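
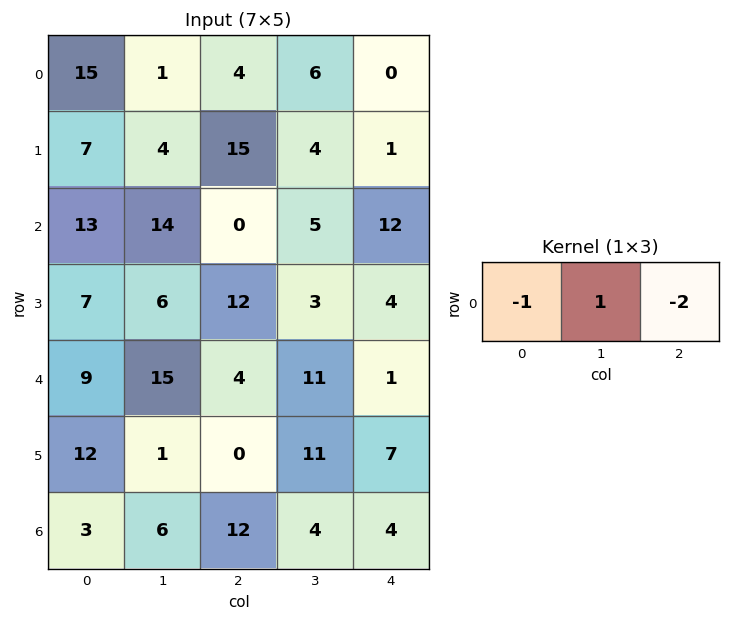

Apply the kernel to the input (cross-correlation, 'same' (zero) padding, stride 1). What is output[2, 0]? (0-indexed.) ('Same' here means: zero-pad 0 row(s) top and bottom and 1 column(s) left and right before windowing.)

The receptive field on the zero-padded input at this output position is [0 13 14]. Elementwise product with the kernel and sum: 0·-1 + 13·1 + 14·-2.

-15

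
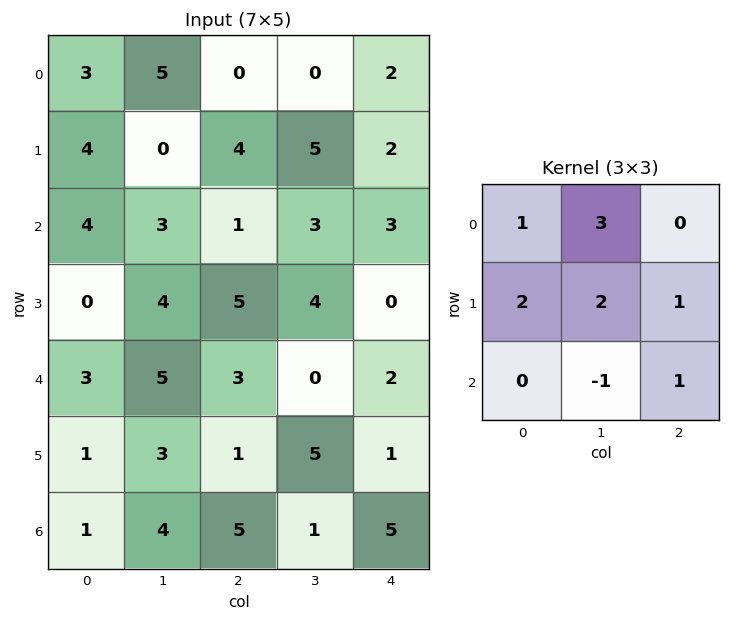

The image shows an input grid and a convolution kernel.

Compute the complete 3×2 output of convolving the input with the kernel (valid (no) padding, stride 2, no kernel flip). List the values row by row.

Output[0,0]: The receptive field on the input at this output position is [3 5 0 / 4 0 4 / 4 3 1]. Elementwise product with the kernel and sum: 3·1 + 5·3 + 4·2 + 0·2 + 4·1 + 3·-1 + 1·1.

28 20
24 30
28 20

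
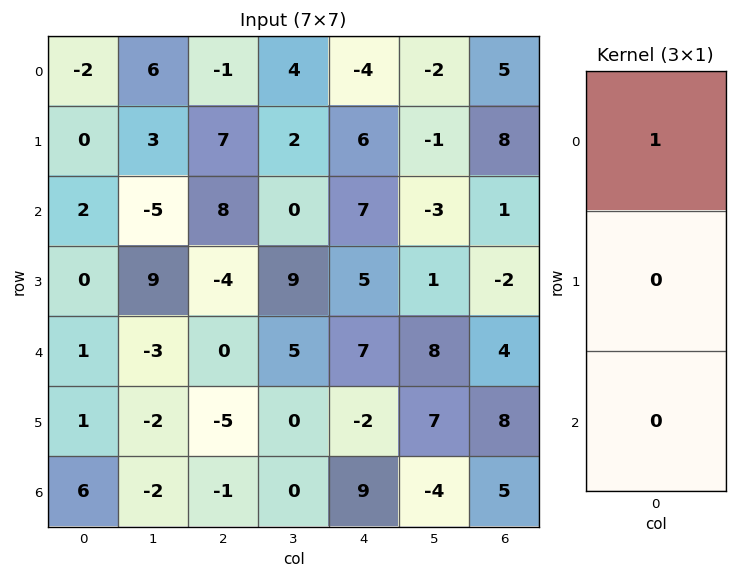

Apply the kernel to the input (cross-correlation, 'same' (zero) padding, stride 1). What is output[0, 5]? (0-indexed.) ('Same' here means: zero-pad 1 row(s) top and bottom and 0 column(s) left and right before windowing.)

0

The receptive field on the zero-padded input at this output position is [0 / -2 / -1]. Elementwise product with the kernel and sum: 0·1.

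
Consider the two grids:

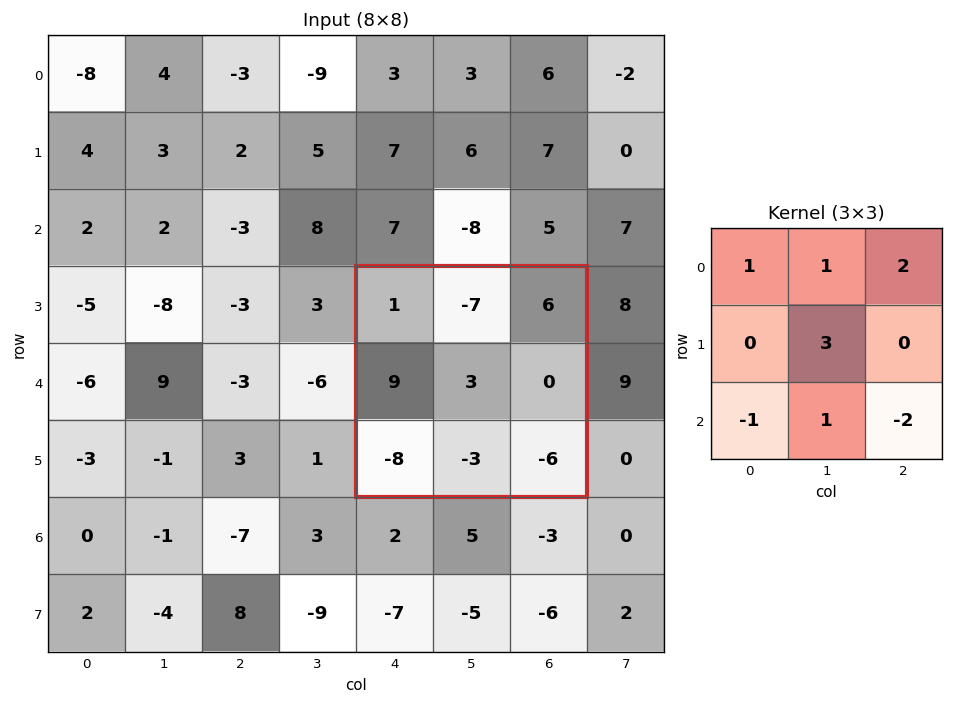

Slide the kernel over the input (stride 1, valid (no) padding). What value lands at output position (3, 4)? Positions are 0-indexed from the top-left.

The receptive field on the input at this output position is [1 -7 6 / 9 3 0 / -8 -3 -6]. Elementwise product with the kernel and sum: 1·1 + -7·1 + 6·2 + 3·3 + -8·-1 + -3·1 + -6·-2.

32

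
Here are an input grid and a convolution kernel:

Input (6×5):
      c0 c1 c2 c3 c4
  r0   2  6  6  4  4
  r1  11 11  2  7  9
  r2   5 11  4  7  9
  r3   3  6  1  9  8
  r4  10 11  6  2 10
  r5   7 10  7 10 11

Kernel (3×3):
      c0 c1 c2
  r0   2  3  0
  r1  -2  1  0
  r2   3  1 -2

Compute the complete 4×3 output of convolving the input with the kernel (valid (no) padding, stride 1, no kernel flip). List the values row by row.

29 33 28
69 11 20
72 58 36
32 16 28

Output[0,0]: The receptive field on the input at this output position is [2 6 6 / 11 11 2 / 5 11 4]. Elementwise product with the kernel and sum: 2·2 + 6·3 + 11·-2 + 11·1 + 5·3 + 11·1 + 4·-2.
Output[0,1]: The receptive field on the input at this output position is [6 6 4 / 11 2 7 / 11 4 7]. Elementwise product with the kernel and sum: 6·2 + 6·3 + 11·-2 + 2·1 + 11·3 + 4·1 + 7·-2.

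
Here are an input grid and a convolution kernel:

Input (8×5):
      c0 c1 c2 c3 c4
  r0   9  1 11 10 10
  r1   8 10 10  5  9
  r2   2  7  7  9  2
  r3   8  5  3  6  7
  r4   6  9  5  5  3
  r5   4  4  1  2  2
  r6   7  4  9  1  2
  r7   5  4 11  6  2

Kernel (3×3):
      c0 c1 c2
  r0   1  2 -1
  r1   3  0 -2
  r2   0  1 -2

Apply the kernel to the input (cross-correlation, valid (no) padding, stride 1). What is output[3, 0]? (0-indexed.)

25

The receptive field on the input at this output position is [8 5 3 / 6 9 5 / 4 4 1]. Elementwise product with the kernel and sum: 8·1 + 5·2 + 3·-1 + 6·3 + 5·-2 + 4·1 + 1·-2.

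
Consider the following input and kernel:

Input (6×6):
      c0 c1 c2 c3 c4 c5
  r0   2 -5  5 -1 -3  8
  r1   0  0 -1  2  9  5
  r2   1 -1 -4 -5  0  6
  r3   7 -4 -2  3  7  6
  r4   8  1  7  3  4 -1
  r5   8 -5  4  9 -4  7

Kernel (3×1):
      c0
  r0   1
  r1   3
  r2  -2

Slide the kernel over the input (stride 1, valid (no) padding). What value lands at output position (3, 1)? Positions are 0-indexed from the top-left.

9

The receptive field on the input at this output position is [-4 / 1 / -5]. Elementwise product with the kernel and sum: -4·1 + 1·3 + -5·-2.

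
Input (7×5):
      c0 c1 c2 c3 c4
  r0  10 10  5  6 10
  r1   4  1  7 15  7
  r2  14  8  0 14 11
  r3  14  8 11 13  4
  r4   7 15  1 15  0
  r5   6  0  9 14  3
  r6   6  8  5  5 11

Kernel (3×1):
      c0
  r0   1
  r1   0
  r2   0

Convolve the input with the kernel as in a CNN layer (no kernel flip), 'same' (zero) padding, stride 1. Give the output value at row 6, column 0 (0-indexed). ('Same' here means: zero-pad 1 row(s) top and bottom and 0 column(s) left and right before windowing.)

The receptive field on the zero-padded input at this output position is [6 / 6 / 0]. Elementwise product with the kernel and sum: 6·1.

6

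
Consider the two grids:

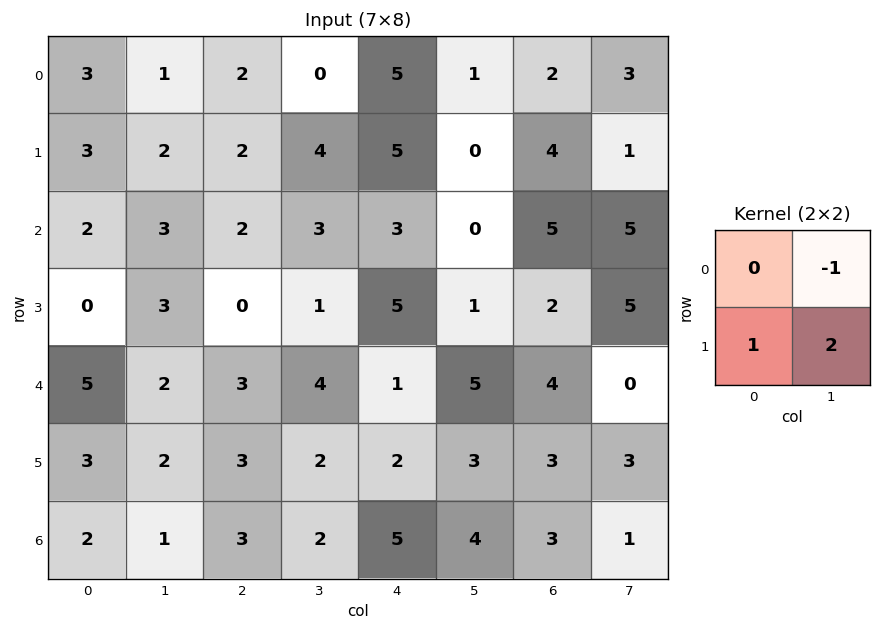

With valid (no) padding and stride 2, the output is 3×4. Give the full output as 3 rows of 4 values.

6 10 4 3
3 -1 7 7
5 3 3 9

Output[0,0]: The receptive field on the input at this output position is [3 1 / 3 2]. Elementwise product with the kernel and sum: 1·-1 + 3·1 + 2·2.
Output[0,1]: The receptive field on the input at this output position is [2 0 / 2 4]. Elementwise product with the kernel and sum: 0·-1 + 2·1 + 4·2.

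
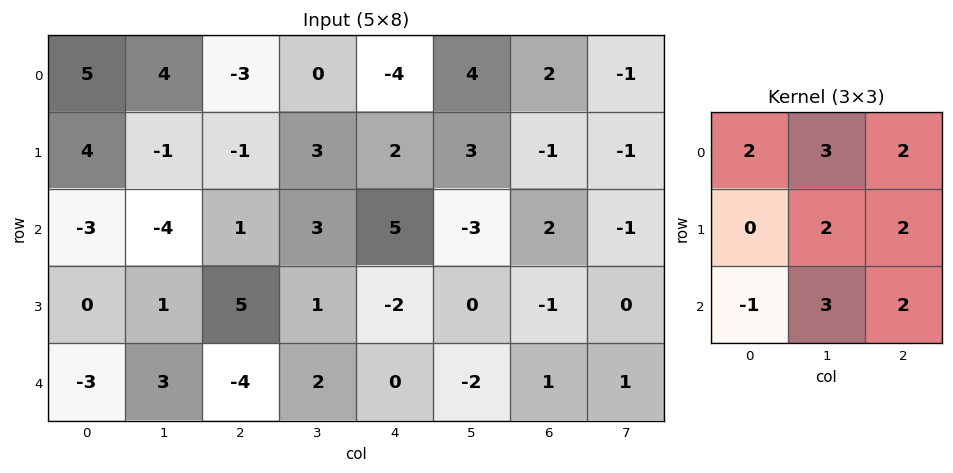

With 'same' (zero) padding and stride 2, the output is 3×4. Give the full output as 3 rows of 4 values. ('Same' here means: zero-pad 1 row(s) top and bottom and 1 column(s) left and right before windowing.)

28 -2 9 -6
-2 25 15 0
2 15 -8 1

Output[0,0]: The receptive field on the zero-padded input at this output position is [0 0 0 / 0 5 4 / 0 4 -1]. Elementwise product with the kernel and sum: 0·2 + 0·3 + 0·2 + 5·2 + 4·2 + 0·-1 + 4·3 + -1·2.
Output[0,1]: The receptive field on the zero-padded input at this output position is [0 0 0 / 4 -3 0 / -1 -1 3]. Elementwise product with the kernel and sum: 0·2 + 0·3 + 0·2 + -3·2 + 0·2 + -1·-1 + -1·3 + 3·2.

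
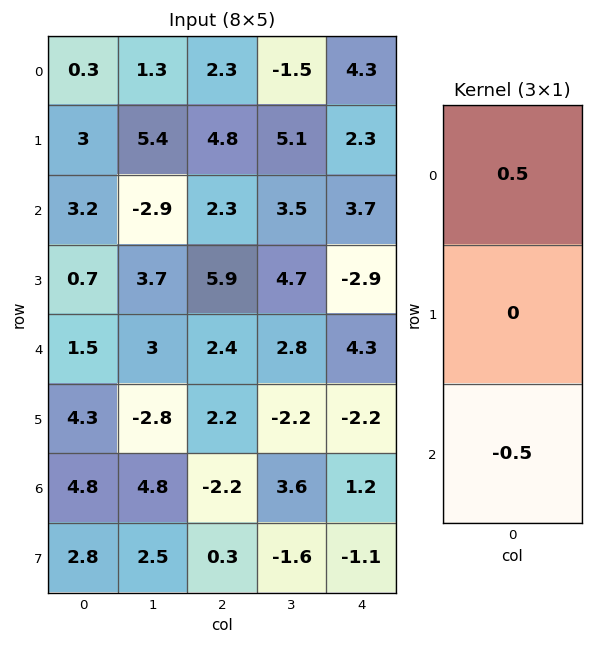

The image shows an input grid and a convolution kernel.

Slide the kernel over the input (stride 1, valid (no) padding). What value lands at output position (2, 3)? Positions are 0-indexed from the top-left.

0.35

The receptive field on the input at this output position is [3.5 / 4.7 / 2.8]. Elementwise product with the kernel and sum: 3.5·0.5 + 2.8·-0.5.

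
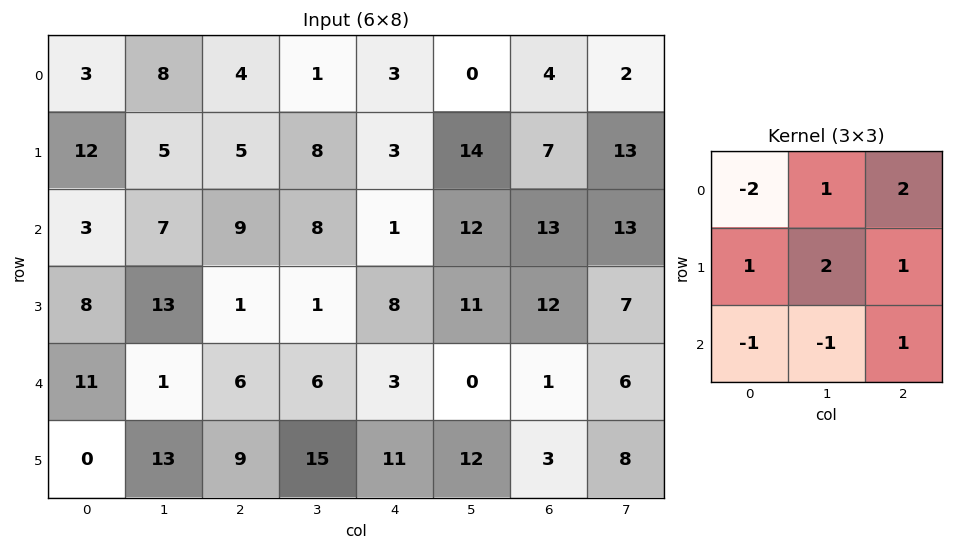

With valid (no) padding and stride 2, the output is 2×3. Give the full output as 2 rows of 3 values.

Output[0,0]: The receptive field on the input at this output position is [3 8 4 / 12 5 5 / 3 7 9]. Elementwise product with the kernel and sum: 3·-2 + 8·1 + 4·2 + 12·1 + 5·2 + 5·1 + 3·-1 + 7·-1 + 9·1.
Output[0,1]: The receptive field on the input at this output position is [4 1 3 / 5 8 3 / 9 8 1]. Elementwise product with the kernel and sum: 4·-2 + 1·1 + 3·2 + 5·1 + 8·2 + 3·1 + 9·-1 + 8·-1 + 1·1.

36 7 40
48 -6 76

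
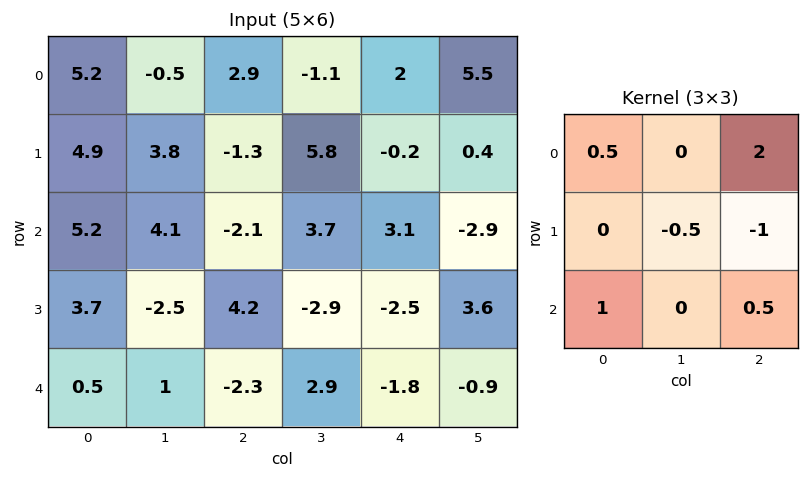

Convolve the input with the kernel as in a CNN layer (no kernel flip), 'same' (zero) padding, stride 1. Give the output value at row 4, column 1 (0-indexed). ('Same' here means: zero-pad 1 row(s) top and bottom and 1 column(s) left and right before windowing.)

12.05

The receptive field on the zero-padded input at this output position is [3.7 -2.5 4.2 / 0.5 1 -2.3 / 0 0 0]. Elementwise product with the kernel and sum: 3.7·0.5 + 4.2·2 + 1·-0.5 + -2.3·-1 + 0·1 + 0·0.5.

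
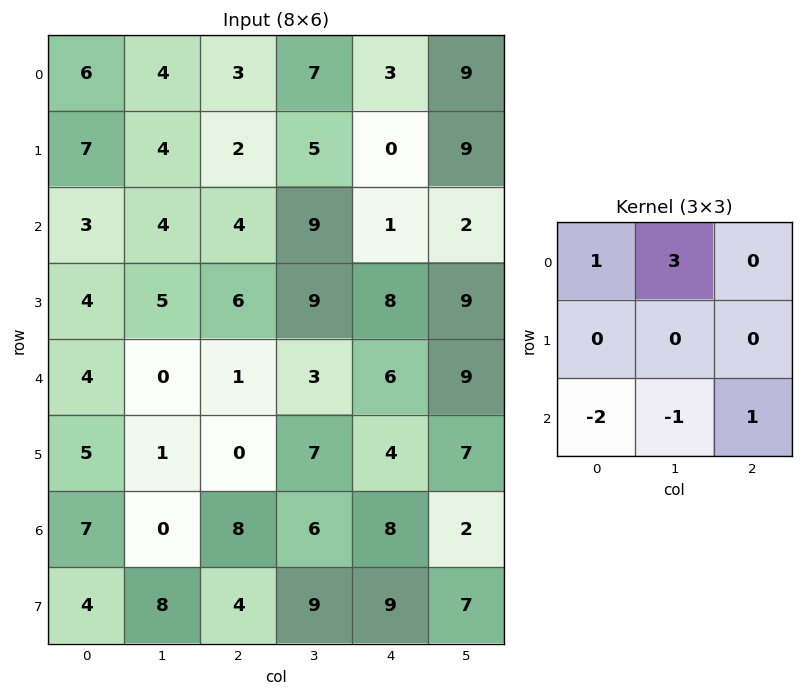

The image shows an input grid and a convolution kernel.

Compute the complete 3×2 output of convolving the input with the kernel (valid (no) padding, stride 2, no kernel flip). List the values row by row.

12 8
8 32
-2 -4

Output[0,0]: The receptive field on the input at this output position is [6 4 3 / 7 4 2 / 3 4 4]. Elementwise product with the kernel and sum: 6·1 + 4·3 + 3·-2 + 4·-1 + 4·1.
Output[0,1]: The receptive field on the input at this output position is [3 7 3 / 2 5 0 / 4 9 1]. Elementwise product with the kernel and sum: 3·1 + 7·3 + 4·-2 + 9·-1 + 1·1.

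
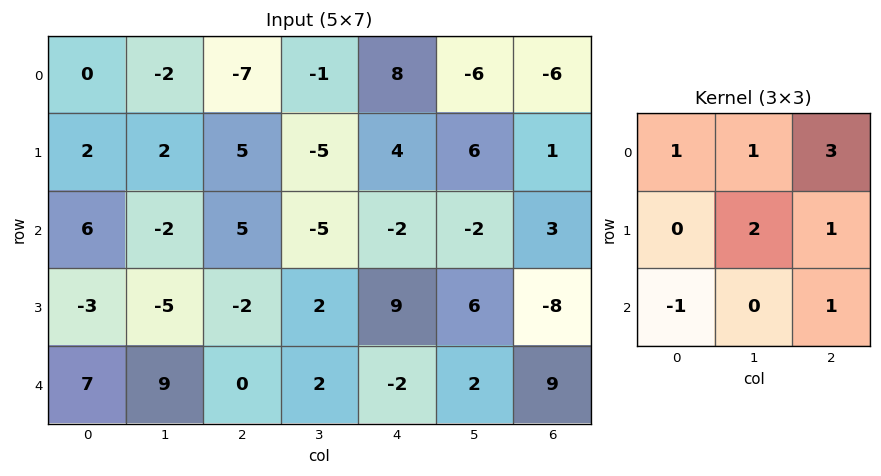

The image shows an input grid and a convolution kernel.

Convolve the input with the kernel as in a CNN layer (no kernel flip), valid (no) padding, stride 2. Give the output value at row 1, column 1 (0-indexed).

5

The receptive field on the input at this output position is [5 -5 -2 / -2 2 9 / 0 2 -2]. Elementwise product with the kernel and sum: 5·1 + -5·1 + -2·3 + 2·2 + 9·1 + 0·-1 + -2·1.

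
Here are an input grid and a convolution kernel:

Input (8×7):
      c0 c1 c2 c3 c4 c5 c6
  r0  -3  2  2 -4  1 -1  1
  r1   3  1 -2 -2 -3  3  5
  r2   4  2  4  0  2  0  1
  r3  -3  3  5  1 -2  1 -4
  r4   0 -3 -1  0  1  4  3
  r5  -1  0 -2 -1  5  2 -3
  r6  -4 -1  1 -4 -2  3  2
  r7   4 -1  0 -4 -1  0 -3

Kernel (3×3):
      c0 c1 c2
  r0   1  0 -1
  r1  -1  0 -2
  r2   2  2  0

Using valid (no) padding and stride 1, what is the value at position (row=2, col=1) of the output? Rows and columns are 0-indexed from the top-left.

The receptive field on the input at this output position is [2 4 0 / 3 5 1 / -3 -1 0]. Elementwise product with the kernel and sum: 2·1 + 0·-1 + 3·-1 + 1·-2 + -3·2 + -1·2.

-11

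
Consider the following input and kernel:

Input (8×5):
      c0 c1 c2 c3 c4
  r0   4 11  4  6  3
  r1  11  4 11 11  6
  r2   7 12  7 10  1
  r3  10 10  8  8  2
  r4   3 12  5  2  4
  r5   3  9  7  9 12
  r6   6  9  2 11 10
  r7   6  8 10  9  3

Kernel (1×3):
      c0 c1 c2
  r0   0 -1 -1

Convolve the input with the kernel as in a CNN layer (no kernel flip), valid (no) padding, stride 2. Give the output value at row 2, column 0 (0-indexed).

The receptive field on the input at this output position is [3 12 5]. Elementwise product with the kernel and sum: 12·-1 + 5·-1.

-17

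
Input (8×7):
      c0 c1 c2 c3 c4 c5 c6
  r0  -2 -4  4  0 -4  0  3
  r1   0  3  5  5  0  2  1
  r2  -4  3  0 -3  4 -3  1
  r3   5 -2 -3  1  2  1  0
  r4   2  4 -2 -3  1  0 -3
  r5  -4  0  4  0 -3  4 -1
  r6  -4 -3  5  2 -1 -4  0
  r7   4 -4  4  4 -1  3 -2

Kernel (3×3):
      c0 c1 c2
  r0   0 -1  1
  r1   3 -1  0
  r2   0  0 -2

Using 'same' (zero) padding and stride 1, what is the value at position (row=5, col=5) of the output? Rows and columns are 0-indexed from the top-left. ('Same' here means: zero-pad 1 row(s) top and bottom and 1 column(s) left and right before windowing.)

The receptive field on the zero-padded input at this output position is [1 0 -3 / -3 4 -1 / -1 -4 0]. Elementwise product with the kernel and sum: 0·-1 + -3·1 + -3·3 + 4·-1 + 0·-2.

-16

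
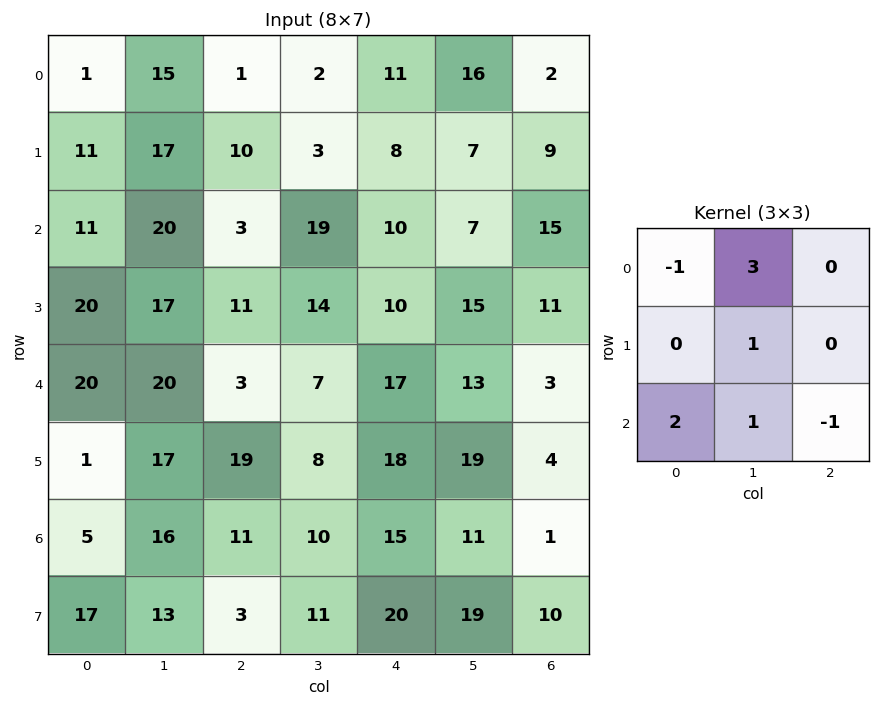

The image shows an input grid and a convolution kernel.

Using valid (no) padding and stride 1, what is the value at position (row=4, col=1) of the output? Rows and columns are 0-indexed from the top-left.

41

The receptive field on the input at this output position is [20 3 7 / 17 19 8 / 16 11 10]. Elementwise product with the kernel and sum: 20·-1 + 3·3 + 19·1 + 16·2 + 11·1 + 10·-1.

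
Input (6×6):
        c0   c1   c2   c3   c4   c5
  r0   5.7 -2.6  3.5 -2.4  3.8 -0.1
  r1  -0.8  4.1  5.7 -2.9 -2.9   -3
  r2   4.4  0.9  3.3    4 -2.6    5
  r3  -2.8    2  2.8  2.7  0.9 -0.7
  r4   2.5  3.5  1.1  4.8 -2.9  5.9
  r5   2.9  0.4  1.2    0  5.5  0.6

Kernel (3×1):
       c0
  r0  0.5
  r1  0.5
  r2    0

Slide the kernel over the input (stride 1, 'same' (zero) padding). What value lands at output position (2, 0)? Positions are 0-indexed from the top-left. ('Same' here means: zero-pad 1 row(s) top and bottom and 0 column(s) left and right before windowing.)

The receptive field on the zero-padded input at this output position is [-0.8 / 4.4 / -2.8]. Elementwise product with the kernel and sum: -0.8·0.5 + 4.4·0.5.

1.8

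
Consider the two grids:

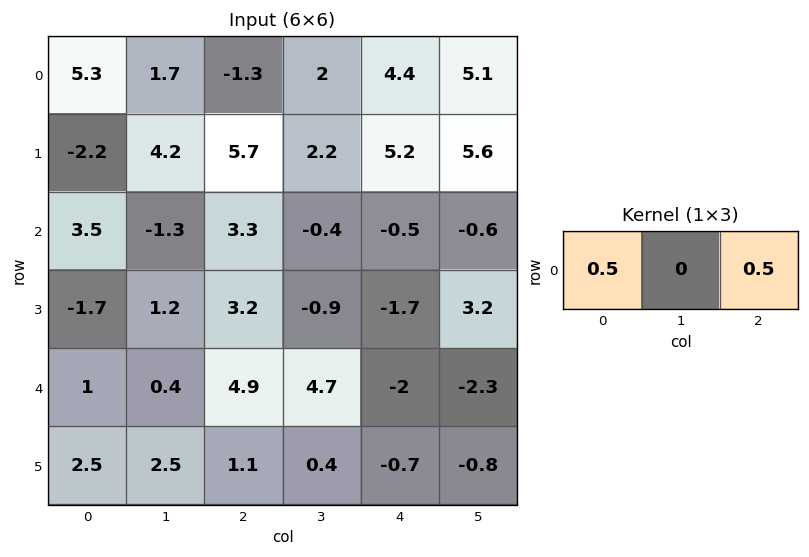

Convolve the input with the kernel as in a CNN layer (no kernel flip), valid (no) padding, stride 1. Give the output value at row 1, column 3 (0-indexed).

The receptive field on the input at this output position is [2.2 5.2 5.6]. Elementwise product with the kernel and sum: 2.2·0.5 + 5.6·0.5.

3.9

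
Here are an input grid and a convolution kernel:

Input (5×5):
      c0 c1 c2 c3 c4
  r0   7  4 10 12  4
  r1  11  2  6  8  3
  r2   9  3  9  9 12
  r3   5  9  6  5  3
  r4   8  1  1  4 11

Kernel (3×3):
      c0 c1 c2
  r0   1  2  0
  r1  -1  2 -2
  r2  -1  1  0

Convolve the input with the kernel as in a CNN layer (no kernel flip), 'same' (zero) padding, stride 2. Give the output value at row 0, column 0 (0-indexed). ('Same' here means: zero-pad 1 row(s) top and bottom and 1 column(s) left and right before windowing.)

17

The receptive field on the zero-padded input at this output position is [0 0 0 / 0 7 4 / 0 11 2]. Elementwise product with the kernel and sum: 0·1 + 0·2 + 0·-1 + 7·2 + 4·-2 + 0·-1 + 11·1.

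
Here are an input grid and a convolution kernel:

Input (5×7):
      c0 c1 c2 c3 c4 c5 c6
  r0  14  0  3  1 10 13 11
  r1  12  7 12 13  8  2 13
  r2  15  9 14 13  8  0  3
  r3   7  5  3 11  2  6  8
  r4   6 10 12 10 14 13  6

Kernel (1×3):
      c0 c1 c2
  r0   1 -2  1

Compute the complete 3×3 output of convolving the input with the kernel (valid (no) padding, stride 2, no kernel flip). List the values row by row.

Output[0,0]: The receptive field on the input at this output position is [14 0 3]. Elementwise product with the kernel and sum: 14·1 + 0·-2 + 3·1.

17 11 -5
11 -4 11
-2 6 -6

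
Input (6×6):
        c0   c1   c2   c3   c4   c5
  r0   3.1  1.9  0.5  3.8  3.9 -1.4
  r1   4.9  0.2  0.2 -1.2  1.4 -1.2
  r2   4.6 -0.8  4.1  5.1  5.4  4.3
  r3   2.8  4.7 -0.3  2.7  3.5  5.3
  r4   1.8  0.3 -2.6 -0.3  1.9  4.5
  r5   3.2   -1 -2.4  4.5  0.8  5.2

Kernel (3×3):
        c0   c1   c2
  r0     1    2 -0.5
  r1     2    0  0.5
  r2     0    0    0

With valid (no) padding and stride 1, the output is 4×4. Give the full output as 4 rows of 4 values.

Output[0,0]: The receptive field on the input at this output position is [3.1 1.9 0.5 / 4.9 0.2 0.2 / 4.6 -0.8 4.1]. Elementwise product with the kernel and sum: 3.1·1 + 1.9·2 + 0.5·-0.5 + 4.9·2 + 0.2·0.5.

16.55 0.8 7.25 9.3
16.45 2.15 8 14.55
6.4 15.6 12.75 21.8
14.65 3.2 -0.9 8.7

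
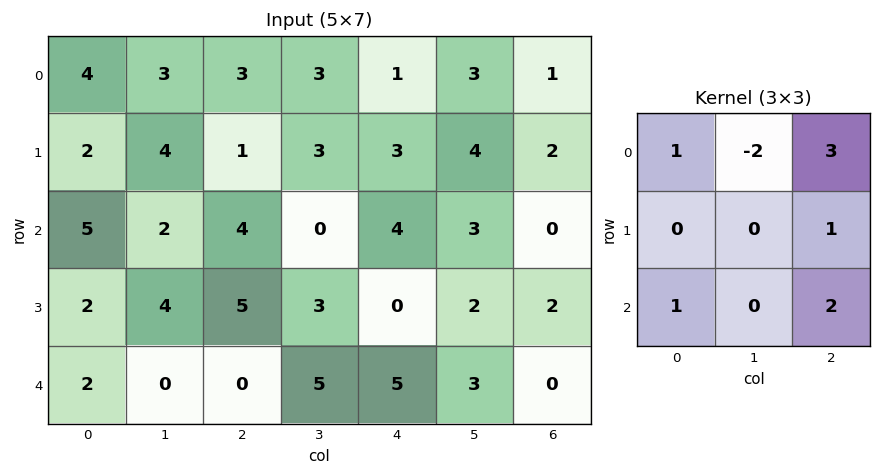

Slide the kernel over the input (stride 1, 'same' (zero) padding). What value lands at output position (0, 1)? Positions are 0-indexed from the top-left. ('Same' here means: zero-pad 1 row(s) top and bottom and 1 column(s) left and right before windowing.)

The receptive field on the zero-padded input at this output position is [0 0 0 / 4 3 3 / 2 4 1]. Elementwise product with the kernel and sum: 0·1 + 0·-2 + 0·3 + 3·1 + 2·1 + 1·2.

7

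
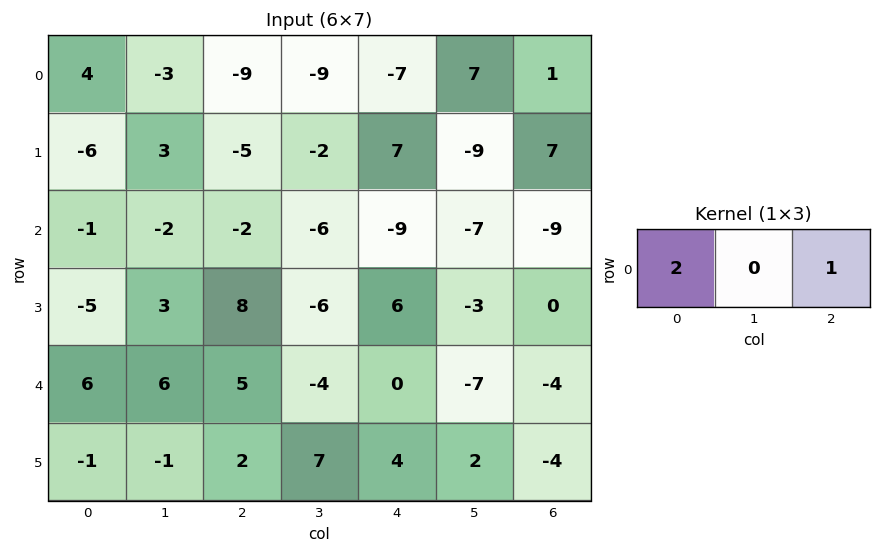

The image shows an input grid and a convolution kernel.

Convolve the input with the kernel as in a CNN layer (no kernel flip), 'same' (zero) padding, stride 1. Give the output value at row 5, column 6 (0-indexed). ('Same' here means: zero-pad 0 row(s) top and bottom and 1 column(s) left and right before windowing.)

4

The receptive field on the zero-padded input at this output position is [2 -4 0]. Elementwise product with the kernel and sum: 2·2 + 0·1.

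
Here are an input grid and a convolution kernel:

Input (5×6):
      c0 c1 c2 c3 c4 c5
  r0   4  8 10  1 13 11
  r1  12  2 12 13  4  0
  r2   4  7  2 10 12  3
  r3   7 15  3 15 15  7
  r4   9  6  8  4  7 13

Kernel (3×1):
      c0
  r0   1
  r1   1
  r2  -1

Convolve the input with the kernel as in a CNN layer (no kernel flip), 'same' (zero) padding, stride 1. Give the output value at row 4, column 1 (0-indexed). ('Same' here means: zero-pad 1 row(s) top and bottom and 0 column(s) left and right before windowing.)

The receptive field on the zero-padded input at this output position is [15 / 6 / 0]. Elementwise product with the kernel and sum: 15·1 + 6·1 + 0·-1.

21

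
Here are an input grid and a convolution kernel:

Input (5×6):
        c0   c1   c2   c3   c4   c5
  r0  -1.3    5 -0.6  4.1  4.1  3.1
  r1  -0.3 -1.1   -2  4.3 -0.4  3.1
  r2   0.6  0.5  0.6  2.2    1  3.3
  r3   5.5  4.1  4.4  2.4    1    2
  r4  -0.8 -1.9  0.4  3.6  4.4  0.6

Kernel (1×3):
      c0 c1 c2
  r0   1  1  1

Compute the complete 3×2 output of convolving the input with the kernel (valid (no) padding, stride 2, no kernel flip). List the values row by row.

3.1 7.6
1.7 3.8
-2.3 8.4

Output[0,0]: The receptive field on the input at this output position is [-1.3 5 -0.6]. Elementwise product with the kernel and sum: -1.3·1 + 5·1 + -0.6·1.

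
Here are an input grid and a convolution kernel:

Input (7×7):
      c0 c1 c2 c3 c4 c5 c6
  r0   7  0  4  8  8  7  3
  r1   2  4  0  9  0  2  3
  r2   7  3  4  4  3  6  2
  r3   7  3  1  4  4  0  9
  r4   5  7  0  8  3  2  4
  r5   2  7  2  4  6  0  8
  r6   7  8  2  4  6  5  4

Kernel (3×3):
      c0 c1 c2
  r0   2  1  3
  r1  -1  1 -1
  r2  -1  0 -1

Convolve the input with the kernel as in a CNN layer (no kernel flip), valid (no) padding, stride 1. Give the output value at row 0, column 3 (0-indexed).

24

The receptive field on the input at this output position is [8 8 7 / 9 0 2 / 4 3 6]. Elementwise product with the kernel and sum: 8·2 + 8·1 + 7·3 + 9·-1 + 0·1 + 2·-1 + 4·-1 + 6·-1.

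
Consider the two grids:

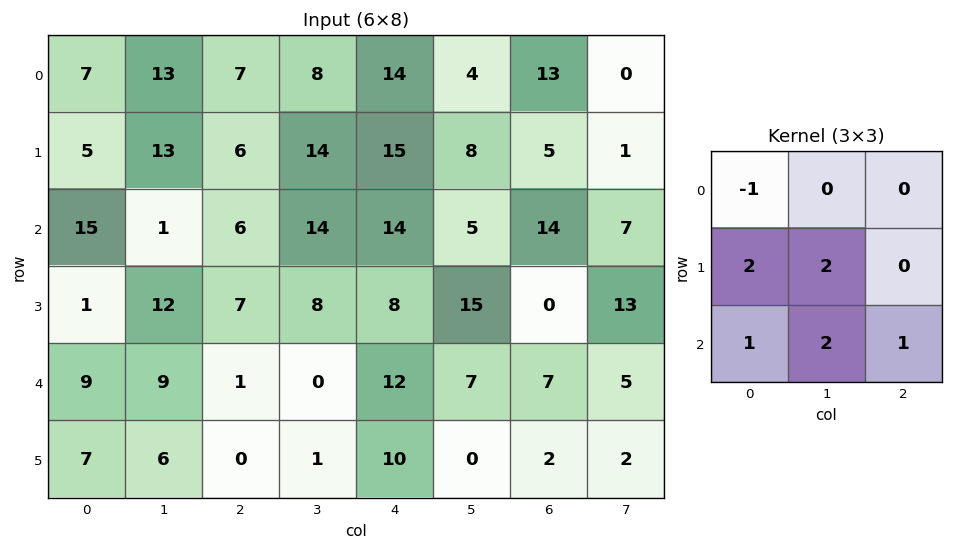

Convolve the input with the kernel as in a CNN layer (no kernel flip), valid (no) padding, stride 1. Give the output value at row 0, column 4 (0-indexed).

70

The receptive field on the input at this output position is [14 4 13 / 15 8 5 / 14 5 14]. Elementwise product with the kernel and sum: 14·-1 + 15·2 + 8·2 + 14·1 + 5·2 + 14·1.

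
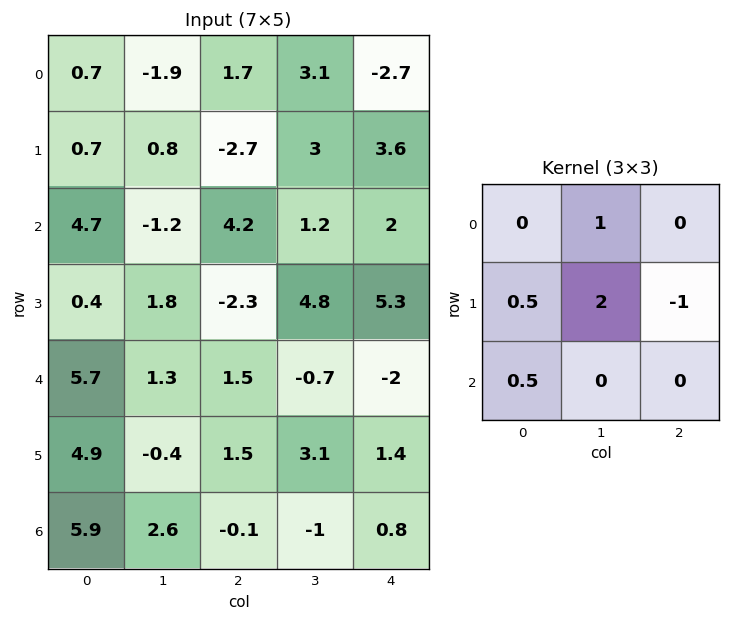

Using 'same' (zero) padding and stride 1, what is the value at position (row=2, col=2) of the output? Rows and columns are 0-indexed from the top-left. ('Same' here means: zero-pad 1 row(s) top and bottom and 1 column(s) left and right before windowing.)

The receptive field on the zero-padded input at this output position is [0.8 -2.7 3 / -1.2 4.2 1.2 / 1.8 -2.3 4.8]. Elementwise product with the kernel and sum: -2.7·1 + -1.2·0.5 + 4.2·2 + 1.2·-1 + 1.8·0.5.

4.8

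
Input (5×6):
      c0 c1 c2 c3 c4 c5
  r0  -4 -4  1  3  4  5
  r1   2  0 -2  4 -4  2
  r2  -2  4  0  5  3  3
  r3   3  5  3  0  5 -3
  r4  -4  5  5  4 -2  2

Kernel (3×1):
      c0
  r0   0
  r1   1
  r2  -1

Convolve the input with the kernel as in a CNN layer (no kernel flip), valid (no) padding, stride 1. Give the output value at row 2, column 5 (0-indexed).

-5

The receptive field on the input at this output position is [3 / -3 / 2]. Elementwise product with the kernel and sum: -3·1 + 2·-1.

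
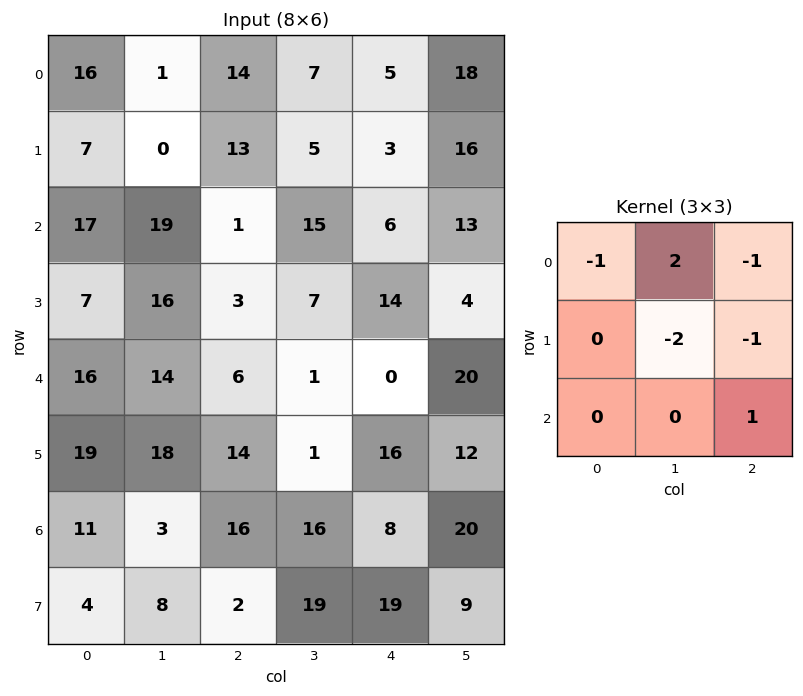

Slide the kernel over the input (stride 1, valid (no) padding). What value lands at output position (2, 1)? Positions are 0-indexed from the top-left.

The receptive field on the input at this output position is [19 1 15 / 16 3 7 / 14 6 1]. Elementwise product with the kernel and sum: 19·-1 + 1·2 + 15·-1 + 3·-2 + 7·-1 + 1·1.

-44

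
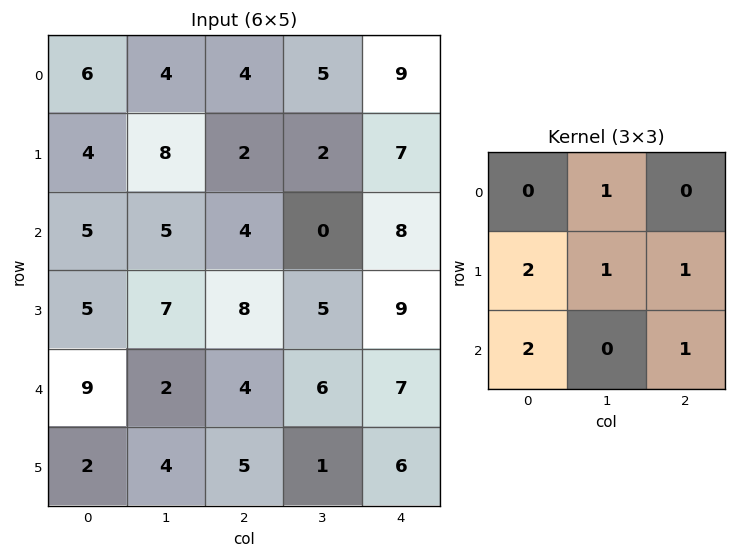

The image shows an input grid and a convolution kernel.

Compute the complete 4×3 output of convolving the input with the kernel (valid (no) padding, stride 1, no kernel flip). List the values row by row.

36 34 34
45 35 43
52 41 45
40 31 42

Output[0,0]: The receptive field on the input at this output position is [6 4 4 / 4 8 2 / 5 5 4]. Elementwise product with the kernel and sum: 4·1 + 4·2 + 8·1 + 2·1 + 5·2 + 4·1.
Output[0,1]: The receptive field on the input at this output position is [4 4 5 / 8 2 2 / 5 4 0]. Elementwise product with the kernel and sum: 4·1 + 8·2 + 2·1 + 2·1 + 5·2 + 0·1.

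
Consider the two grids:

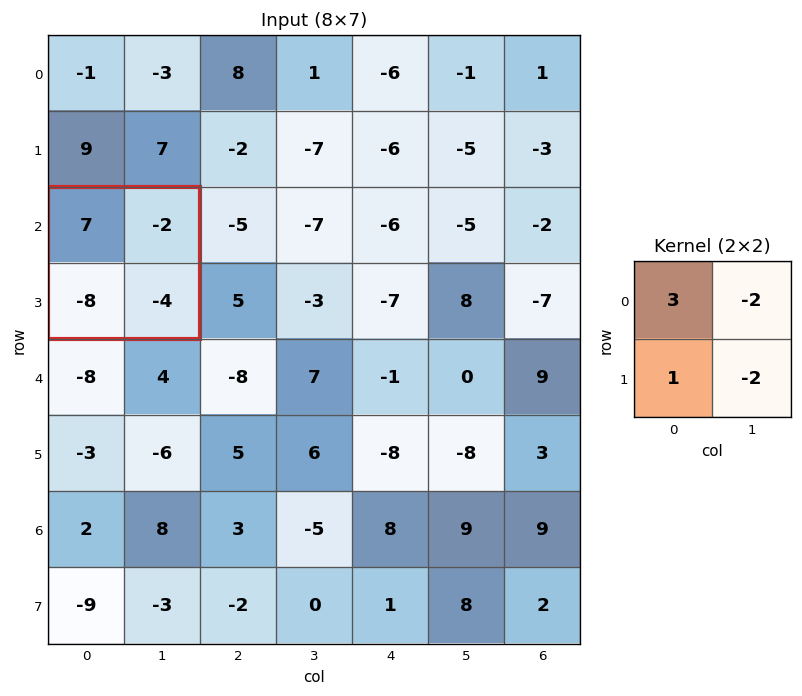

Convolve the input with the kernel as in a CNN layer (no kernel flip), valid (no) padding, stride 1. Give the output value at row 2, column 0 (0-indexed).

25

The receptive field on the input at this output position is [7 -2 / -8 -4]. Elementwise product with the kernel and sum: 7·3 + -2·-2 + -8·1 + -4·-2.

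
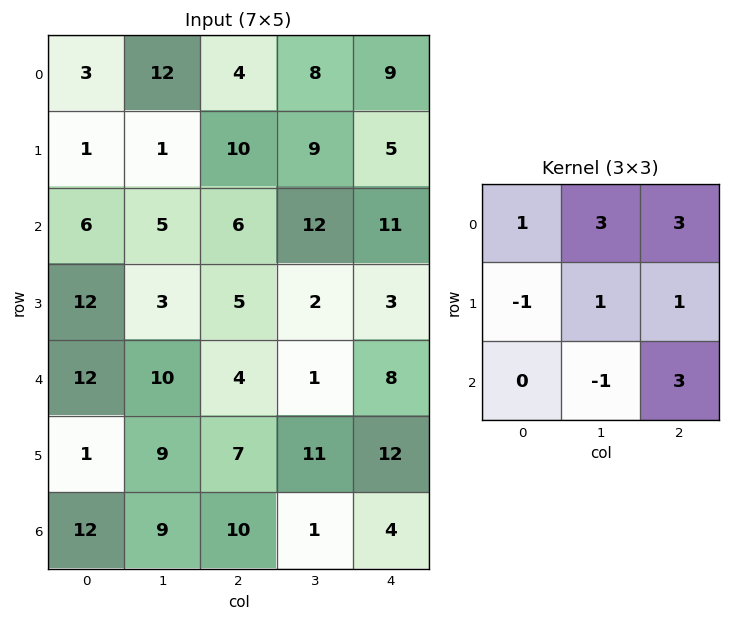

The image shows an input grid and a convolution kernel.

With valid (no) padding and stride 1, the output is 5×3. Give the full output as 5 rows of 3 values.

74 96 80
51 72 76
37 62 98
50 45 50
90 27 58

Output[0,0]: The receptive field on the input at this output position is [3 12 4 / 1 1 10 / 6 5 6]. Elementwise product with the kernel and sum: 3·1 + 12·3 + 4·3 + 1·-1 + 1·1 + 10·1 + 5·-1 + 6·3.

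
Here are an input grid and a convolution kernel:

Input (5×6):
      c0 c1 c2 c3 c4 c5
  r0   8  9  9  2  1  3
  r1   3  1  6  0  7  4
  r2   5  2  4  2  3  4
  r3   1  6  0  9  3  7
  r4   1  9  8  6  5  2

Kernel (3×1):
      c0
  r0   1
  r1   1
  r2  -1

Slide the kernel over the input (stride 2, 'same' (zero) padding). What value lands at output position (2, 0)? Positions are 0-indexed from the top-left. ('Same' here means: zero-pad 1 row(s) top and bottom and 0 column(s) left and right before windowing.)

The receptive field on the zero-padded input at this output position is [1 / 1 / 0]. Elementwise product with the kernel and sum: 1·1 + 1·1 + 0·-1.

2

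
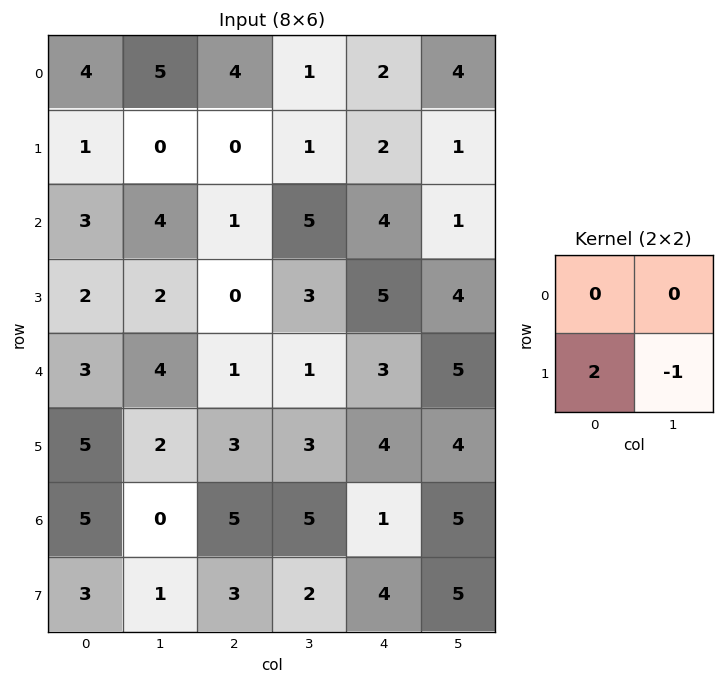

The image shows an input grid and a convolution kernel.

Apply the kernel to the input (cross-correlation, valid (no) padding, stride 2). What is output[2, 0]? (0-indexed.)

8

The receptive field on the input at this output position is [3 4 / 5 2]. Elementwise product with the kernel and sum: 5·2 + 2·-1.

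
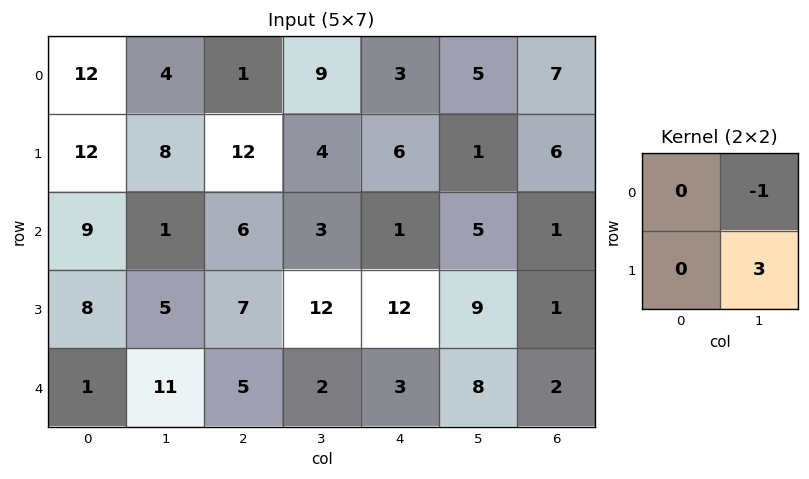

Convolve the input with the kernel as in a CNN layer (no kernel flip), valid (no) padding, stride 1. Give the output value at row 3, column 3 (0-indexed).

-3

The receptive field on the input at this output position is [12 12 / 2 3]. Elementwise product with the kernel and sum: 12·-1 + 3·3.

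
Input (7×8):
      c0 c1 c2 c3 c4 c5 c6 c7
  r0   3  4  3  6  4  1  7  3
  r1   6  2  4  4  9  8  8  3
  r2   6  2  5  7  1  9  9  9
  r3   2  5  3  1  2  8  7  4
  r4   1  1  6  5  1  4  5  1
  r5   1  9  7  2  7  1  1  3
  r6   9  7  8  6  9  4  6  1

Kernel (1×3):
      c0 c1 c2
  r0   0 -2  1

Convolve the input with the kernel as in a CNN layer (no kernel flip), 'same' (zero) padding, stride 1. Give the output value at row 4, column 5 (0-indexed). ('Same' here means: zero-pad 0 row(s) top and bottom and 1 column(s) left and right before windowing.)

The receptive field on the zero-padded input at this output position is [1 4 5]. Elementwise product with the kernel and sum: 4·-2 + 5·1.

-3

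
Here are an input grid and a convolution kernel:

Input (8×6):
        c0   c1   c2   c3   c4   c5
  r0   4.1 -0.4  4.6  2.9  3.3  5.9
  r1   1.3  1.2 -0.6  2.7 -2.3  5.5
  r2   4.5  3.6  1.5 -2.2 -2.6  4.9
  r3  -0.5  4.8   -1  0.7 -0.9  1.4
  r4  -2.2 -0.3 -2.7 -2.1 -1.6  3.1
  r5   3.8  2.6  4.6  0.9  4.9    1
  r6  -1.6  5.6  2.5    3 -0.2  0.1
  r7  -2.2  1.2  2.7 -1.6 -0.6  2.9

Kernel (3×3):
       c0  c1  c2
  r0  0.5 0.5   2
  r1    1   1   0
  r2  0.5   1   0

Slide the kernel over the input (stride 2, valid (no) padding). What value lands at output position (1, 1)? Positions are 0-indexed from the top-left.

The receptive field on the input at this output position is [1.5 -2.2 -2.6 / -1 0.7 -0.9 / -2.7 -2.1 -1.6]. Elementwise product with the kernel and sum: 1.5·0.5 + -2.2·0.5 + -2.6·2 + -1·1 + 0.7·1 + -2.7·0.5 + -2.1·1.

-9.3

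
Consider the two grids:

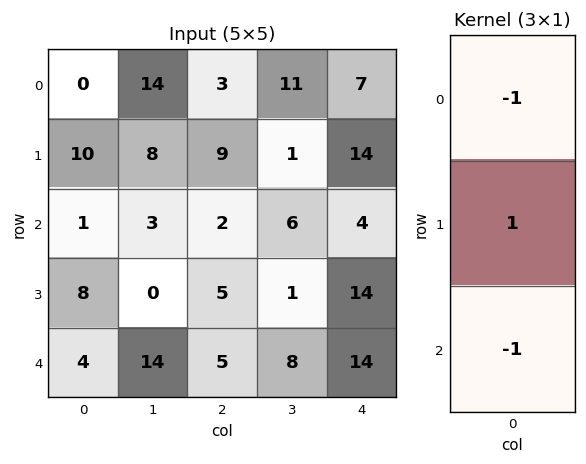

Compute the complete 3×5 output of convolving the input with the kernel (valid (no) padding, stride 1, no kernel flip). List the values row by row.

Output[0,0]: The receptive field on the input at this output position is [0 / 10 / 1]. Elementwise product with the kernel and sum: 0·-1 + 10·1 + 1·-1.
Output[0,1]: The receptive field on the input at this output position is [14 / 8 / 3]. Elementwise product with the kernel and sum: 14·-1 + 8·1 + 3·-1.

9 -9 4 -16 3
-17 -5 -12 4 -24
3 -17 -2 -13 -4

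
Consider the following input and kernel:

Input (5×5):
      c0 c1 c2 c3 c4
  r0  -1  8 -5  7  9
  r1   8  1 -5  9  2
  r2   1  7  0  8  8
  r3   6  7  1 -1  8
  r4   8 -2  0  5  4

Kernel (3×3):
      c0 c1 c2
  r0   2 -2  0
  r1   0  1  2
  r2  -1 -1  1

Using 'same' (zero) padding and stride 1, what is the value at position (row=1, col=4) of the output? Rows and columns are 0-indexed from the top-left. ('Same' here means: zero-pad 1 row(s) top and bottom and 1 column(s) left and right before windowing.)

-18

The receptive field on the zero-padded input at this output position is [7 9 0 / 9 2 0 / 8 8 0]. Elementwise product with the kernel and sum: 7·2 + 9·-2 + 2·1 + 0·2 + 8·-1 + 8·-1 + 0·1.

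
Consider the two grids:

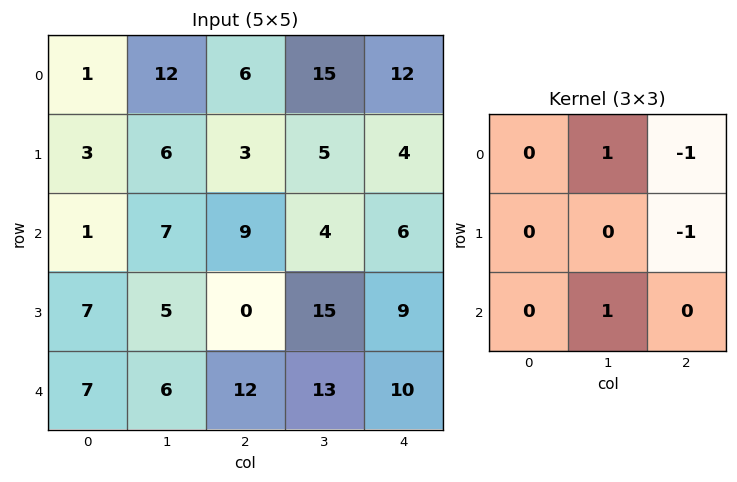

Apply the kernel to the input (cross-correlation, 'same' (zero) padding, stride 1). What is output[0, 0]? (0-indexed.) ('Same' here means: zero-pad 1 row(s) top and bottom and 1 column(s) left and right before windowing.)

The receptive field on the zero-padded input at this output position is [0 0 0 / 0 1 12 / 0 3 6]. Elementwise product with the kernel and sum: 0·1 + 0·-1 + 12·-1 + 3·1.

-9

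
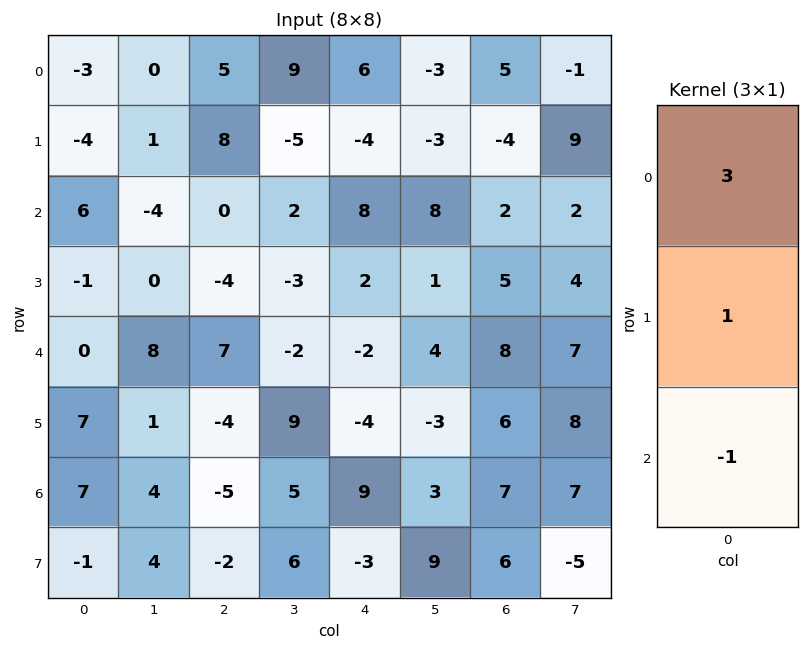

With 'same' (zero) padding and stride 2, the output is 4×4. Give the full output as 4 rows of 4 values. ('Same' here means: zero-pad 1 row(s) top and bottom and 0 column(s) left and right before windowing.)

1 -3 10 9
-5 28 -6 -15
-10 -1 8 17
29 -15 0 19

Output[0,0]: The receptive field on the zero-padded input at this output position is [0 / -3 / -4]. Elementwise product with the kernel and sum: 0·3 + -3·1 + -4·-1.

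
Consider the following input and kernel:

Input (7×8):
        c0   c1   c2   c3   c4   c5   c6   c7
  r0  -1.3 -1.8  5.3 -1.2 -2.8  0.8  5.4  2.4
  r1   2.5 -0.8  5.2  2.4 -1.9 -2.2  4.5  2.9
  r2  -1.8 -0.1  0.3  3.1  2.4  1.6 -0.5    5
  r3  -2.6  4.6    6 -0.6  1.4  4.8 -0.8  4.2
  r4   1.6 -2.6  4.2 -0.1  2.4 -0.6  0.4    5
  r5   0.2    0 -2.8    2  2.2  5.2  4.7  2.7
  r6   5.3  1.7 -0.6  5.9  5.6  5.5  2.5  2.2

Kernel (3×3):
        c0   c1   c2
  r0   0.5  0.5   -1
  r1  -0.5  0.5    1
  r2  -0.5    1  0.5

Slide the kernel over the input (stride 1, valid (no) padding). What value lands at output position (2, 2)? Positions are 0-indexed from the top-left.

The receptive field on the input at this output position is [0.3 3.1 2.4 / 6 -0.6 1.4 / 4.2 -0.1 2.4]. Elementwise product with the kernel and sum: 0.3·0.5 + 3.1·0.5 + 2.4·-1 + 6·-0.5 + -0.6·0.5 + 1.4·1 + 4.2·-0.5 + -0.1·1 + 2.4·0.5.

-3.6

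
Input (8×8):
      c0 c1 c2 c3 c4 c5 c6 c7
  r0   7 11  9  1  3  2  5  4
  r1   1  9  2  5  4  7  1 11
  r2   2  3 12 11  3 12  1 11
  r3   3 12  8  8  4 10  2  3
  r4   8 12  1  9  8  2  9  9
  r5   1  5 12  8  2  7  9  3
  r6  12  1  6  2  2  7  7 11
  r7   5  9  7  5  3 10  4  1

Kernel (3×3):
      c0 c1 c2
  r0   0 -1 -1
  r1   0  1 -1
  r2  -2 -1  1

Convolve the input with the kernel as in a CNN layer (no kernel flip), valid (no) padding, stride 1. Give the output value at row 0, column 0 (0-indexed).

-8

The receptive field on the input at this output position is [7 11 9 / 1 9 2 / 2 3 12]. Elementwise product with the kernel and sum: 11·-1 + 9·-1 + 9·1 + 2·-1 + 2·-2 + 3·-1 + 12·1.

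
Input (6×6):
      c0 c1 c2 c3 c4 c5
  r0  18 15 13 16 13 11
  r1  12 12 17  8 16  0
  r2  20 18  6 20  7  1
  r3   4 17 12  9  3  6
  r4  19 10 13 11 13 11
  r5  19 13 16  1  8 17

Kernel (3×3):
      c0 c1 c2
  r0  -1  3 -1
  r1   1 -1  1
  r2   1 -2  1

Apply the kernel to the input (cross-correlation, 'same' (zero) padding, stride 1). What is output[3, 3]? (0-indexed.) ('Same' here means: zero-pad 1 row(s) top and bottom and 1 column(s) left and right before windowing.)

The receptive field on the zero-padded input at this output position is [6 20 7 / 12 9 3 / 13 11 13]. Elementwise product with the kernel and sum: 6·-1 + 20·3 + 7·-1 + 12·1 + 9·-1 + 3·1 + 13·1 + 11·-2 + 13·1.

57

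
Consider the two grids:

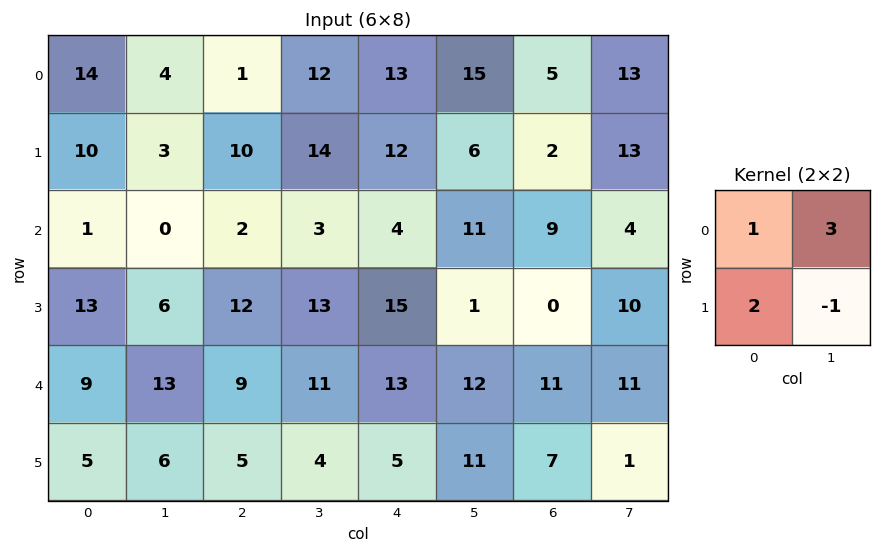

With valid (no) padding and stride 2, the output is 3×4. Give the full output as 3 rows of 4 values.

43 43 76 35
21 22 66 11
52 48 48 57

Output[0,0]: The receptive field on the input at this output position is [14 4 / 10 3]. Elementwise product with the kernel and sum: 14·1 + 4·3 + 10·2 + 3·-1.
Output[0,1]: The receptive field on the input at this output position is [1 12 / 10 14]. Elementwise product with the kernel and sum: 1·1 + 12·3 + 10·2 + 14·-1.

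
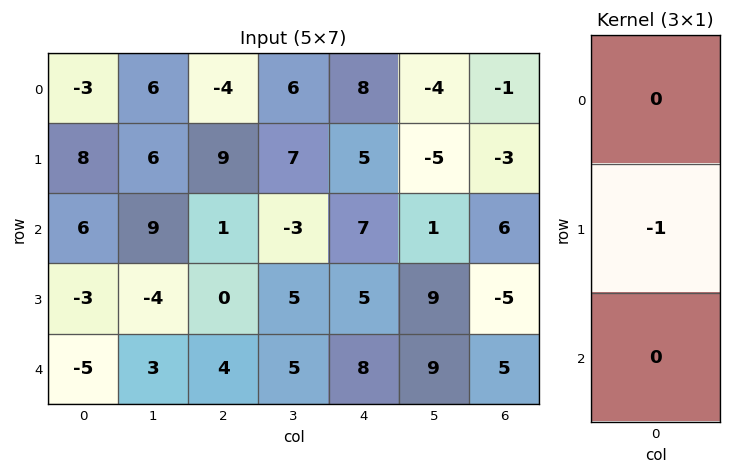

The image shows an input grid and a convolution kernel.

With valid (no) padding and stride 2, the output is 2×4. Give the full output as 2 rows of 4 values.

Output[0,0]: The receptive field on the input at this output position is [-3 / 8 / 6]. Elementwise product with the kernel and sum: 8·-1.

-8 -9 -5 3
3 0 -5 5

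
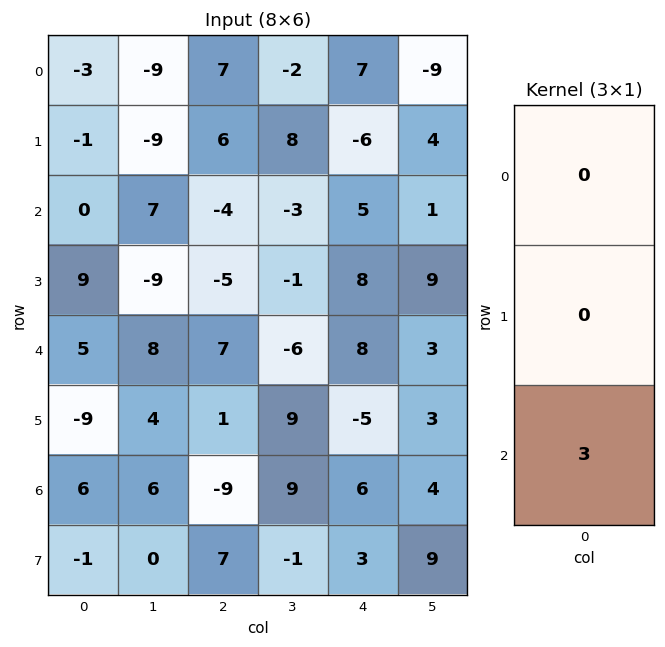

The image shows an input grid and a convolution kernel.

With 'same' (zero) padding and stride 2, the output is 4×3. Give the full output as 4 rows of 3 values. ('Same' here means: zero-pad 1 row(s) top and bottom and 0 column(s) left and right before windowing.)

Output[0,0]: The receptive field on the zero-padded input at this output position is [0 / -3 / -1]. Elementwise product with the kernel and sum: -1·3.

-3 18 -18
27 -15 24
-27 3 -15
-3 21 9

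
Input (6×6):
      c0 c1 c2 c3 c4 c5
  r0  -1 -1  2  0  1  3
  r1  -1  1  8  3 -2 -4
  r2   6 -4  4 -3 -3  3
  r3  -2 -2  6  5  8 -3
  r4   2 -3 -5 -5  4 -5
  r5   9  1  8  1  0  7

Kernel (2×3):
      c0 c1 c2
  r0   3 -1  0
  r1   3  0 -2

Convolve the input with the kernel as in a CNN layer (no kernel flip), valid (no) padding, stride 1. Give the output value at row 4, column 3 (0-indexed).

The receptive field on the input at this output position is [-5 4 -5 / 1 0 7]. Elementwise product with the kernel and sum: -5·3 + 4·-1 + 1·3 + 7·-2.

-30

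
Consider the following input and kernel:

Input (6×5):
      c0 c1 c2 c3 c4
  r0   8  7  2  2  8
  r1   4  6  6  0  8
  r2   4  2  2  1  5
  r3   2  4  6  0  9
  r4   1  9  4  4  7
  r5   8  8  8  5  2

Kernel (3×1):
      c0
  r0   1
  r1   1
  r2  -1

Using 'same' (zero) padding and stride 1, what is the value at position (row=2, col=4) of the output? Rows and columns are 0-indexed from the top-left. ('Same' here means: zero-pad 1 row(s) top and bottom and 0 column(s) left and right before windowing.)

The receptive field on the zero-padded input at this output position is [8 / 5 / 9]. Elementwise product with the kernel and sum: 8·1 + 5·1 + 9·-1.

4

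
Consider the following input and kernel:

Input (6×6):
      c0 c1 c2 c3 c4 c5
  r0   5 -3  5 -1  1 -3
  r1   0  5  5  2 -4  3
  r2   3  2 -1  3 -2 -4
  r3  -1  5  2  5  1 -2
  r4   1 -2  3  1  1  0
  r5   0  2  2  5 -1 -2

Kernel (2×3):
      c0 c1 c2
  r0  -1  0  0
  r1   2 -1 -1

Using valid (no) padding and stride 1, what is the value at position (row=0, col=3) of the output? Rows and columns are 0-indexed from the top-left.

The receptive field on the input at this output position is [-1 1 -3 / 2 -4 3]. Elementwise product with the kernel and sum: -1·-1 + 2·2 + -4·-1 + 3·-1.

6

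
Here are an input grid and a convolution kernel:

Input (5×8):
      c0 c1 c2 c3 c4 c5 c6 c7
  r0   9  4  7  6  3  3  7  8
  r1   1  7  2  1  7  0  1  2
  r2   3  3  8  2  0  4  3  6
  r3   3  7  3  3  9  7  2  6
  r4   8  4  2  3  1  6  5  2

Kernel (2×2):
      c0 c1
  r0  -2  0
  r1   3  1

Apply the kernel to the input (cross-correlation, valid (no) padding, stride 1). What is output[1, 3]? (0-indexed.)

4

The receptive field on the input at this output position is [1 7 / 2 0]. Elementwise product with the kernel and sum: 1·-2 + 2·3 + 0·1.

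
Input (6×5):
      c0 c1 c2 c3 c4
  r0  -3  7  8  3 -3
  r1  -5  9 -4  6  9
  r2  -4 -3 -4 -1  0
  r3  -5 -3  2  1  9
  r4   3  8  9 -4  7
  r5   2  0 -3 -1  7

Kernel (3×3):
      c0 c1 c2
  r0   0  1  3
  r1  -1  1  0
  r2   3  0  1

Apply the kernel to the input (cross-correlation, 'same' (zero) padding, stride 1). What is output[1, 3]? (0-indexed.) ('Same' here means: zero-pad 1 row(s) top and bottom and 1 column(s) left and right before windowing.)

-8

The receptive field on the zero-padded input at this output position is [8 3 -3 / -4 6 9 / -4 -1 0]. Elementwise product with the kernel and sum: 3·1 + -3·3 + -4·-1 + 6·1 + -4·3 + 0·1.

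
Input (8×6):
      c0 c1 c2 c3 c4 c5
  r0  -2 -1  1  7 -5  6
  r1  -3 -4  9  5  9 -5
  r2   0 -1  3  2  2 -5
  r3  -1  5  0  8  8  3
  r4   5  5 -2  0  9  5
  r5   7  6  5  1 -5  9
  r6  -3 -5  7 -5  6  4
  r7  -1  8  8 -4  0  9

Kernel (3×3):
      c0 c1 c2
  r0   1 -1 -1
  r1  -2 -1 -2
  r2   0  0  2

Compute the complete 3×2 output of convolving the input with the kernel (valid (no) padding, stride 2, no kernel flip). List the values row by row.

Output[0,0]: The receptive field on the input at this output position is [-2 -1 1 / -3 -4 9 / 0 -1 3]. Elementwise product with the kernel and sum: -2·1 + -1·-1 + 1·-1 + -3·-2 + -4·-1 + 9·-2 + 3·2.

-4 -38
-9 -7
-14 0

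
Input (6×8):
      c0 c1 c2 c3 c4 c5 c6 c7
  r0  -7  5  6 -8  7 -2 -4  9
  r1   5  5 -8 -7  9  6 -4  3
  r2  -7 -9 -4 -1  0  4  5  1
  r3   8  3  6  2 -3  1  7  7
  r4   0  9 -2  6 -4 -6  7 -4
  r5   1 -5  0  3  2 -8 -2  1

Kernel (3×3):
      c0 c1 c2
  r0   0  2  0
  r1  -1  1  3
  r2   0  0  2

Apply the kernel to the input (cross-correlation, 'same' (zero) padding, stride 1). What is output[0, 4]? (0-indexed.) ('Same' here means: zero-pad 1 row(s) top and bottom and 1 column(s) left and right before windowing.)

The receptive field on the zero-padded input at this output position is [0 0 0 / -8 7 -2 / -7 9 6]. Elementwise product with the kernel and sum: 0·2 + -8·-1 + 7·1 + -2·3 + 6·2.

21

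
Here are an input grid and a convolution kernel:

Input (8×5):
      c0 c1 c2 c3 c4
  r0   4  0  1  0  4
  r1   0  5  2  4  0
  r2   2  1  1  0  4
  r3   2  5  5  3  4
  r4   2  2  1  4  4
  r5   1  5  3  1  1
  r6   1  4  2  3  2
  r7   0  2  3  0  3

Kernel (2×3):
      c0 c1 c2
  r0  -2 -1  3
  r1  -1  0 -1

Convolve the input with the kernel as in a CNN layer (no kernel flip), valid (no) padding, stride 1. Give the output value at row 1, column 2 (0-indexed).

-13

The receptive field on the input at this output position is [2 4 0 / 1 0 4]. Elementwise product with the kernel and sum: 2·-2 + 4·-1 + 0·3 + 1·-1 + 4·-1.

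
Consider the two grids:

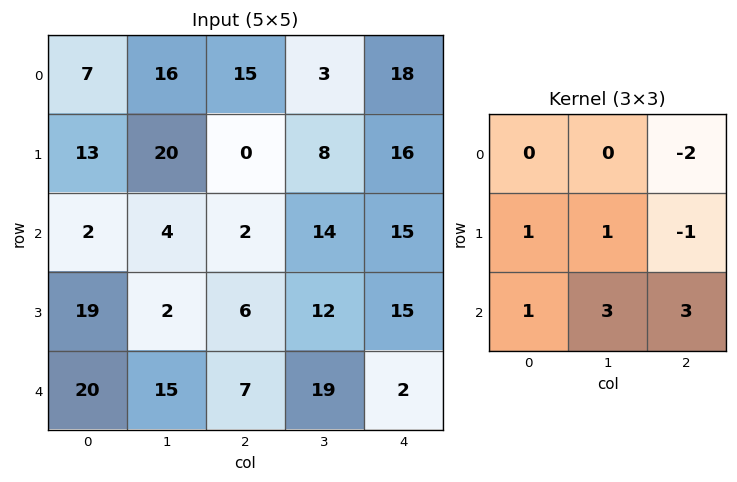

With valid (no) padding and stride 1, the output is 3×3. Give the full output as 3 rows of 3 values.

Output[0,0]: The receptive field on the input at this output position is [7 16 15 / 13 20 0 / 2 4 2]. Elementwise product with the kernel and sum: 15·-2 + 13·1 + 20·1 + 0·-1 + 2·1 + 4·3 + 2·3.
Output[0,1]: The receptive field on the input at this output position is [16 15 3 / 20 0 8 / 4 2 14]. Elementwise product with the kernel and sum: 3·-2 + 20·1 + 0·1 + 8·-1 + 4·1 + 2·3 + 14·3.

23 58 45
47 32 56
97 61 43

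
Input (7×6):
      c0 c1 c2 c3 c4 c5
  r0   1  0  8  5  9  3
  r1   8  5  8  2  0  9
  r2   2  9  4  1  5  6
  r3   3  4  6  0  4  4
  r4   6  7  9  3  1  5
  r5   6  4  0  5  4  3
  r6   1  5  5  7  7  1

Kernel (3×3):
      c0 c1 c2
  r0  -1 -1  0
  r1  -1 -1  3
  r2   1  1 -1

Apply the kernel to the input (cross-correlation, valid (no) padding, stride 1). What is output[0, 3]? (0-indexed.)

The receptive field on the input at this output position is [5 9 3 / 2 0 9 / 1 5 6]. Elementwise product with the kernel and sum: 5·-1 + 9·-1 + 2·-1 + 0·-1 + 9·3 + 1·1 + 5·1 + 6·-1.

11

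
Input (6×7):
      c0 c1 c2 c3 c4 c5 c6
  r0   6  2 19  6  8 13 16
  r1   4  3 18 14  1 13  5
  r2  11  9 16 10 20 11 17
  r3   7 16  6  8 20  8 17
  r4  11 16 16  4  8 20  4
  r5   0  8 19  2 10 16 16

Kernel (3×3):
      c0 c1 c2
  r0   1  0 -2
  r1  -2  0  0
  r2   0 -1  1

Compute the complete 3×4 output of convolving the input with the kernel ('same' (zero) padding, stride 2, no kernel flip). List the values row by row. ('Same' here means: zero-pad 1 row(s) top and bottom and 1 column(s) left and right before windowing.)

Output[0,0]: The receptive field on the zero-padded input at this output position is [0 0 0 / 0 6 2 / 0 4 3]. Elementwise product with the kernel and sum: 0·1 + 0·-2 + 0·-2 + 4·-1 + 3·1.
Output[0,1]: The receptive field on the zero-padded input at this output position is [0 0 0 / 2 19 6 / 3 18 14]. Elementwise product with the kernel and sum: 0·1 + 0·-2 + 2·-2 + 18·-1 + 14·1.

-1 -8 0 -31
3 -41 -44 -26
-24 -49 -10 -48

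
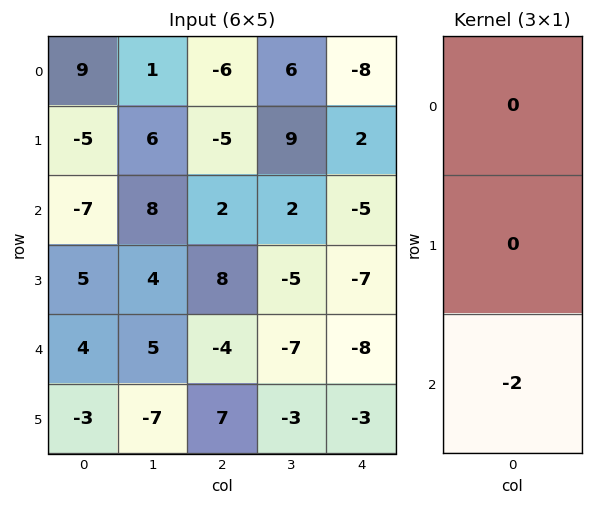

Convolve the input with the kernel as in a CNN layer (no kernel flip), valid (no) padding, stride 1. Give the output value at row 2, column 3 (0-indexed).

14

The receptive field on the input at this output position is [2 / -5 / -7]. Elementwise product with the kernel and sum: -7·-2.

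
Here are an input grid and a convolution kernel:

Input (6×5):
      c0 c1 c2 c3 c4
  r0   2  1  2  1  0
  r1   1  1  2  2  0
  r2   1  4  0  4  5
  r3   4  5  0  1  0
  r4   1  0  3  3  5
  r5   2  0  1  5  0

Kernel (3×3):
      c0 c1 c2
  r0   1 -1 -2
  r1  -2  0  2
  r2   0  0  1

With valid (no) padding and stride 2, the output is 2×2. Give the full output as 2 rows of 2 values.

Output[0,0]: The receptive field on the input at this output position is [2 1 2 / 1 1 2 / 1 4 0]. Elementwise product with the kernel and sum: 2·1 + 1·-1 + 2·-2 + 1·-2 + 2·2 + 0·1.

-1 2
-8 -9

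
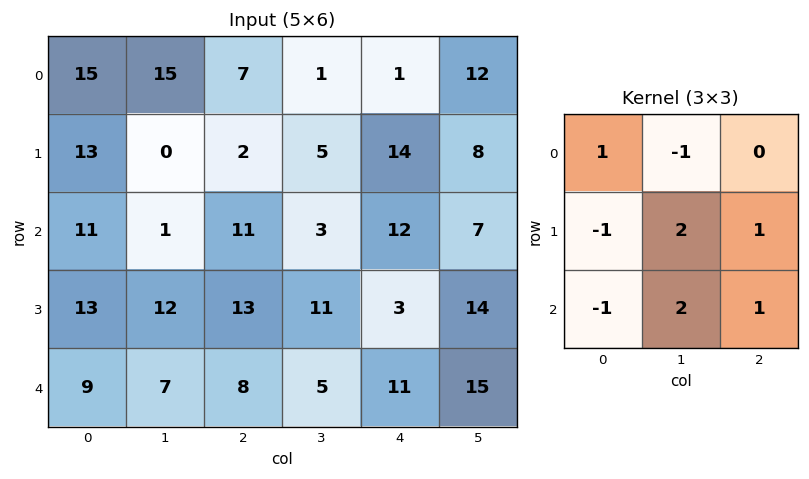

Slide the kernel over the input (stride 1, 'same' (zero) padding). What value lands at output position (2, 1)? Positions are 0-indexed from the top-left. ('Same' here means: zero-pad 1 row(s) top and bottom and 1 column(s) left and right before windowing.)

The receptive field on the zero-padded input at this output position is [13 0 2 / 11 1 11 / 13 12 13]. Elementwise product with the kernel and sum: 13·1 + 0·-1 + 11·-1 + 1·2 + 11·1 + 13·-1 + 12·2 + 13·1.

39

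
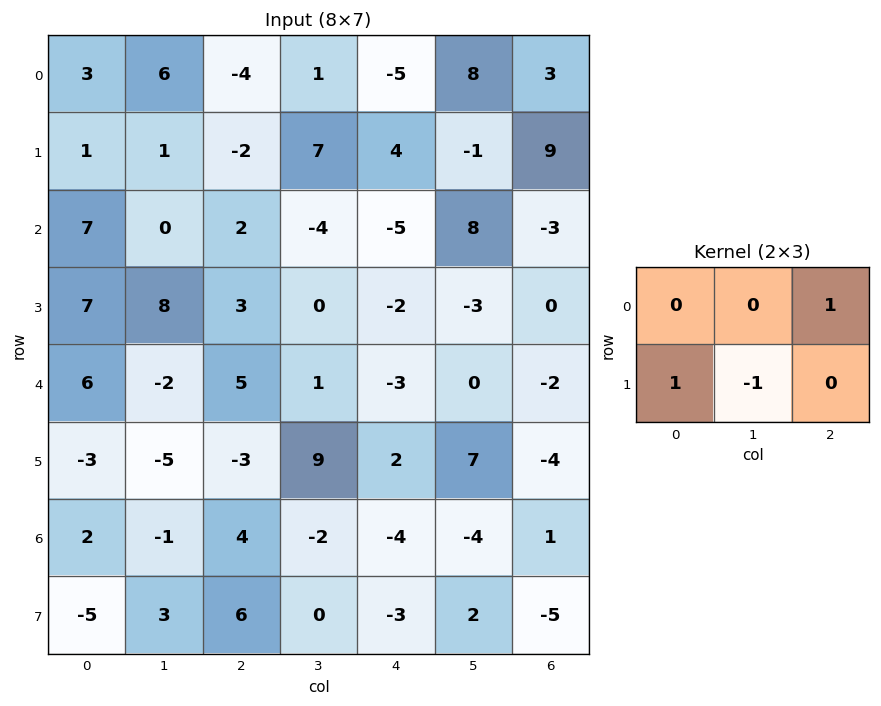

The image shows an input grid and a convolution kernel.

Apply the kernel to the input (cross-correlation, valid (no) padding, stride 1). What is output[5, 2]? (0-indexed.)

8

The receptive field on the input at this output position is [-3 9 2 / 4 -2 -4]. Elementwise product with the kernel and sum: 2·1 + 4·1 + -2·-1.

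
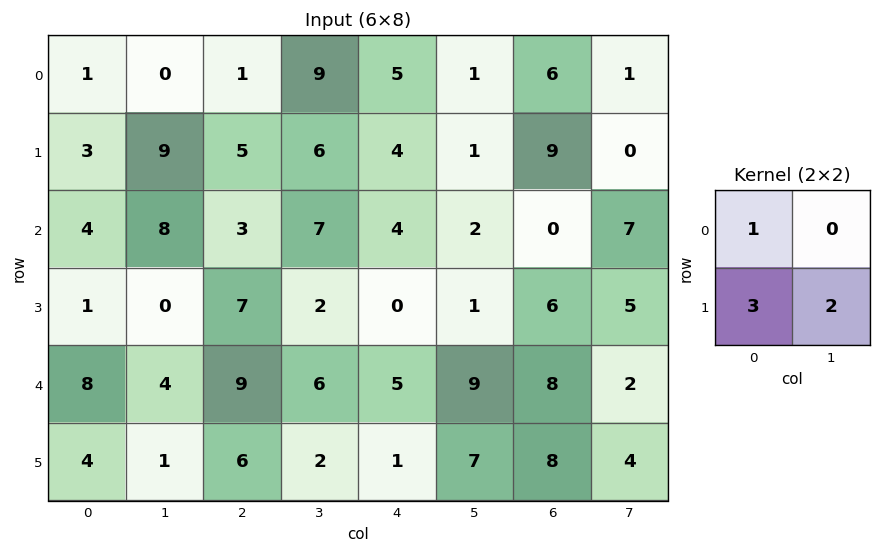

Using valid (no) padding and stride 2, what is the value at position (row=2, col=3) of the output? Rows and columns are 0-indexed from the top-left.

The receptive field on the input at this output position is [8 2 / 8 4]. Elementwise product with the kernel and sum: 8·1 + 8·3 + 4·2.

40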